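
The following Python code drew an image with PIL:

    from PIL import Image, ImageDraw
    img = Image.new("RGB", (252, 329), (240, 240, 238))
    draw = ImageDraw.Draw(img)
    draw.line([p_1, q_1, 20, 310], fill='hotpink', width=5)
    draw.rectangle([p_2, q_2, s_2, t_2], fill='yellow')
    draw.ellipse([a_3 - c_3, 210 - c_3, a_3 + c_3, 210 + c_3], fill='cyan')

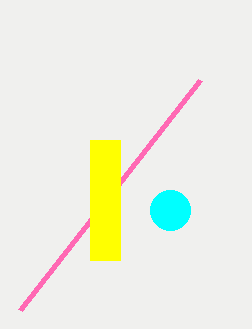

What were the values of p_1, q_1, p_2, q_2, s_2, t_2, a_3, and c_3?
p_1 = 200, q_1 = 80, p_2 = 90, q_2 = 140, s_2 = 120, t_2 = 260, a_3 = 170, c_3 = 20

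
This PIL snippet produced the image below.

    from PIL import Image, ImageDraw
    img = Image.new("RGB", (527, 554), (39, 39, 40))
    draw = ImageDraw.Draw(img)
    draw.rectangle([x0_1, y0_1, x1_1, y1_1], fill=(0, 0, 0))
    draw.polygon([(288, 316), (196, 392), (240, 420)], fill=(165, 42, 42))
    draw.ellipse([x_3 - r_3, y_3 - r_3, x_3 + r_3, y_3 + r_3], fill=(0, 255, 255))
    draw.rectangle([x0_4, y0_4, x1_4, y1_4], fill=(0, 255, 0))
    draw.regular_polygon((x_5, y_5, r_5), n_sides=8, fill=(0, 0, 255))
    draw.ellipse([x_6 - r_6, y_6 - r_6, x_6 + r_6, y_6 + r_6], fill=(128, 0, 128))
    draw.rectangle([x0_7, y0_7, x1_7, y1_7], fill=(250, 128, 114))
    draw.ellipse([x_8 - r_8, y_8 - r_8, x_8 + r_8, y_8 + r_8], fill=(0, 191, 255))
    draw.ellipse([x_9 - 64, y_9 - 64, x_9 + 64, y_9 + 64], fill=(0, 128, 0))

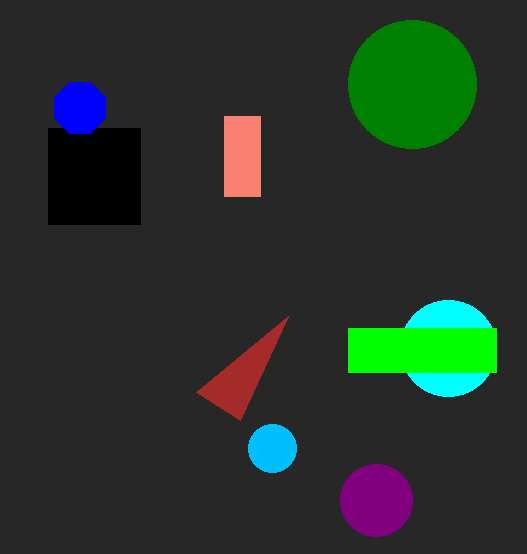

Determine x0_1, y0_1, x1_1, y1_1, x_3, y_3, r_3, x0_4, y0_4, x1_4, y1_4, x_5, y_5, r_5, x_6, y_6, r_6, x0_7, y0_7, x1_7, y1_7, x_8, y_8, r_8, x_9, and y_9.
x0_1 = 48, y0_1 = 128, x1_1 = 140, y1_1 = 224, x_3 = 448, y_3 = 348, r_3 = 48, x0_4 = 348, y0_4 = 328, x1_4 = 496, y1_4 = 372, x_5 = 80, y_5 = 108, r_5 = 28, x_6 = 376, y_6 = 500, r_6 = 36, x0_7 = 224, y0_7 = 116, x1_7 = 260, y1_7 = 196, x_8 = 272, y_8 = 448, r_8 = 24, x_9 = 412, y_9 = 84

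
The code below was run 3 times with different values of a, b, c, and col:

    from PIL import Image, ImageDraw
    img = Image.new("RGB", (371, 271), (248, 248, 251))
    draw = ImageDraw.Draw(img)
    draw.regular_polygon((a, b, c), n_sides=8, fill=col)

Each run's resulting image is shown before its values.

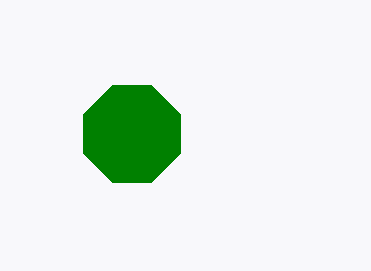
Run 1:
a = 132; b = 134; c = 52; col = 'green'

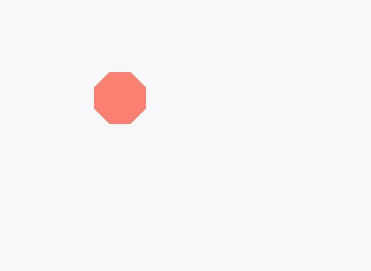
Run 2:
a = 120
b = 98
c = 28
col = 'salmon'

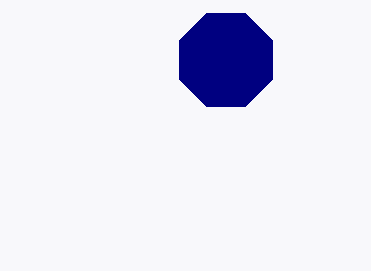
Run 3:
a = 226; b = 60; c = 50; col = 'navy'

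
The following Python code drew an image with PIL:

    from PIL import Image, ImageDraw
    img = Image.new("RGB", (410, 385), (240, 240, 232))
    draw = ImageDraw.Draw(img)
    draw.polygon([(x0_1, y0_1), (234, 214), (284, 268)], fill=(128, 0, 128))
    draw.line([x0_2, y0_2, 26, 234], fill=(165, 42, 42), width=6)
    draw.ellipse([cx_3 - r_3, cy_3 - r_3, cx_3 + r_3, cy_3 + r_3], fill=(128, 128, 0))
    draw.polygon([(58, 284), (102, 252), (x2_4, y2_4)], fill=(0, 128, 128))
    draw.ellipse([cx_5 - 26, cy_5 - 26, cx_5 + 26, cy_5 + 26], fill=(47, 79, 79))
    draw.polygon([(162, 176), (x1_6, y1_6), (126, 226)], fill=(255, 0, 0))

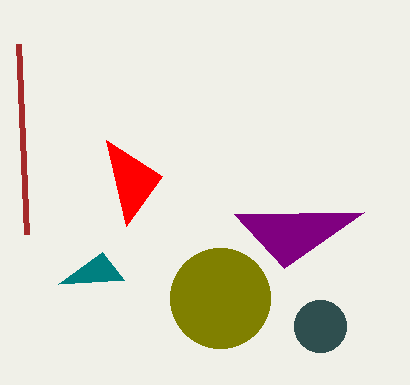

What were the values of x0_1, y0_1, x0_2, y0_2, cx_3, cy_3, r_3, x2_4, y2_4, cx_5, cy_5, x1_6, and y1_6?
x0_1 = 364
y0_1 = 212
x0_2 = 18
y0_2 = 44
cx_3 = 220
cy_3 = 298
r_3 = 50
x2_4 = 124
y2_4 = 280
cx_5 = 320
cy_5 = 326
x1_6 = 106
y1_6 = 140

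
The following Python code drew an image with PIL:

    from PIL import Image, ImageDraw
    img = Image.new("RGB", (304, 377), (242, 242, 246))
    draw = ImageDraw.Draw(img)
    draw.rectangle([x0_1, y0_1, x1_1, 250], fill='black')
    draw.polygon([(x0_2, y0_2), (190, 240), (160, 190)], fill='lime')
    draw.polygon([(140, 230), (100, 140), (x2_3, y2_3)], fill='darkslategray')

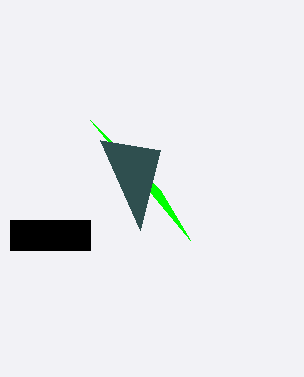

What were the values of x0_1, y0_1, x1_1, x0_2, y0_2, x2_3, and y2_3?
x0_1 = 10, y0_1 = 220, x1_1 = 90, x0_2 = 90, y0_2 = 120, x2_3 = 160, y2_3 = 150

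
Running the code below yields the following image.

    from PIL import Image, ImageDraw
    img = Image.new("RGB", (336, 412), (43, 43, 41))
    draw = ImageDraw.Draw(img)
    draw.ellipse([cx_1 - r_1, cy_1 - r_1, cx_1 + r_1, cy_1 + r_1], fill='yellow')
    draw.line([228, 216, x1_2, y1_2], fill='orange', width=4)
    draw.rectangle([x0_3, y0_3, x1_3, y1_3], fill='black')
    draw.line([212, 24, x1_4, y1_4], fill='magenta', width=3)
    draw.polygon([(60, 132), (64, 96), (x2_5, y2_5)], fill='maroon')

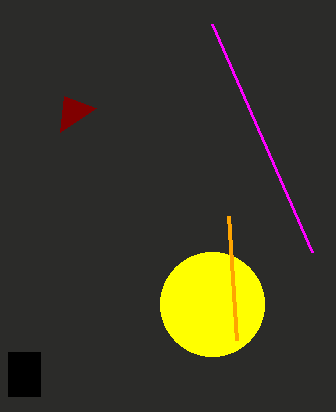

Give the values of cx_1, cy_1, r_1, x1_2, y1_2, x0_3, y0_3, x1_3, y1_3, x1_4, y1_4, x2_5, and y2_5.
cx_1 = 212, cy_1 = 304, r_1 = 52, x1_2 = 236, y1_2 = 340, x0_3 = 8, y0_3 = 352, x1_3 = 40, y1_3 = 396, x1_4 = 312, y1_4 = 252, x2_5 = 96, y2_5 = 108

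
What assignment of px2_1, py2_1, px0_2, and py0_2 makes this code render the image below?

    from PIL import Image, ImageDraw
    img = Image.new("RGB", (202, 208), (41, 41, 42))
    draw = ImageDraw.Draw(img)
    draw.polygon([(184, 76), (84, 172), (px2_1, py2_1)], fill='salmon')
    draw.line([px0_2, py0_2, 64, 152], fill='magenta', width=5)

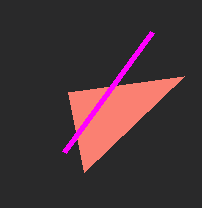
px2_1 = 68; py2_1 = 92; px0_2 = 152; py0_2 = 32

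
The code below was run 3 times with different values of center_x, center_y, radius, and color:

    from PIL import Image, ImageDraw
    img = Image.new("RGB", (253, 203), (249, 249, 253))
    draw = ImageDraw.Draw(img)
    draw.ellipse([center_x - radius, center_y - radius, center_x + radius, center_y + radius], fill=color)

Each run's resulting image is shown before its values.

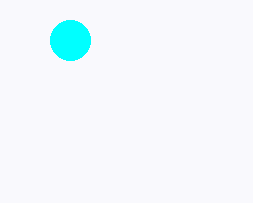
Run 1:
center_x = 70
center_y = 40
radius = 20
color = 'cyan'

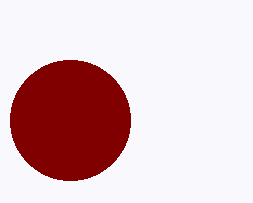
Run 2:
center_x = 70; center_y = 120; radius = 60; color = 'maroon'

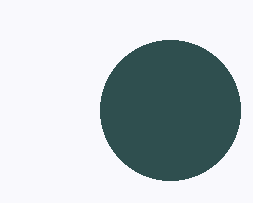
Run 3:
center_x = 170
center_y = 110
radius = 70
color = 'darkslategray'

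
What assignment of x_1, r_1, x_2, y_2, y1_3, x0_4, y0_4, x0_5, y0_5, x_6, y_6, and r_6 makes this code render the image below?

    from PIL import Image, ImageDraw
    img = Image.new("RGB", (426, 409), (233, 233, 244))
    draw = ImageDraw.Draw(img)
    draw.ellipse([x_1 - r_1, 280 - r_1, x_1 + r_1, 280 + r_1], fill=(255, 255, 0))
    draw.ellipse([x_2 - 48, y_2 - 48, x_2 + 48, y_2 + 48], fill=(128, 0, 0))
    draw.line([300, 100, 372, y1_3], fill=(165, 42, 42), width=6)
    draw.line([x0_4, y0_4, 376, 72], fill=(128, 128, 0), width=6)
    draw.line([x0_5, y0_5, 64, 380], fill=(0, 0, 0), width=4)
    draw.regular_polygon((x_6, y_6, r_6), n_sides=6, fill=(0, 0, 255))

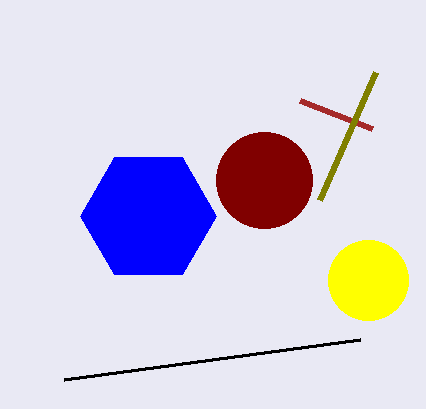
x_1 = 368; r_1 = 40; x_2 = 264; y_2 = 180; y1_3 = 128; x0_4 = 320; y0_4 = 200; x0_5 = 360; y0_5 = 340; x_6 = 148; y_6 = 216; r_6 = 68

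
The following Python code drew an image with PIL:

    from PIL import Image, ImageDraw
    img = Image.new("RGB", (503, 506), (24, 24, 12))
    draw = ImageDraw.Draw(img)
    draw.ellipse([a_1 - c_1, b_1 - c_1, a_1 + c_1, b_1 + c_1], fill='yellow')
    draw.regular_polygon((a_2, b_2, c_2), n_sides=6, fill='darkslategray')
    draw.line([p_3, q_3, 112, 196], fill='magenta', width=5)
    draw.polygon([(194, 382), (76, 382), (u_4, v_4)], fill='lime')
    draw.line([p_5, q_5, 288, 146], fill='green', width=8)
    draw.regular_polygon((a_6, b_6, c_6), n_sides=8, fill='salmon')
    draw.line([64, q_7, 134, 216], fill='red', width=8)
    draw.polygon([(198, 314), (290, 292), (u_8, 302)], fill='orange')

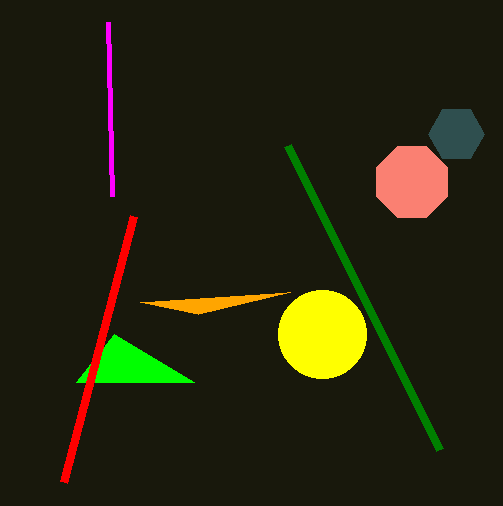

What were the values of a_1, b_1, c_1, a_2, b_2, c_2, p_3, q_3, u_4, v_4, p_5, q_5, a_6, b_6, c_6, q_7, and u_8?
a_1 = 322; b_1 = 334; c_1 = 44; a_2 = 456; b_2 = 134; c_2 = 28; p_3 = 108; q_3 = 22; u_4 = 114; v_4 = 334; p_5 = 440; q_5 = 450; a_6 = 412; b_6 = 182; c_6 = 38; q_7 = 482; u_8 = 140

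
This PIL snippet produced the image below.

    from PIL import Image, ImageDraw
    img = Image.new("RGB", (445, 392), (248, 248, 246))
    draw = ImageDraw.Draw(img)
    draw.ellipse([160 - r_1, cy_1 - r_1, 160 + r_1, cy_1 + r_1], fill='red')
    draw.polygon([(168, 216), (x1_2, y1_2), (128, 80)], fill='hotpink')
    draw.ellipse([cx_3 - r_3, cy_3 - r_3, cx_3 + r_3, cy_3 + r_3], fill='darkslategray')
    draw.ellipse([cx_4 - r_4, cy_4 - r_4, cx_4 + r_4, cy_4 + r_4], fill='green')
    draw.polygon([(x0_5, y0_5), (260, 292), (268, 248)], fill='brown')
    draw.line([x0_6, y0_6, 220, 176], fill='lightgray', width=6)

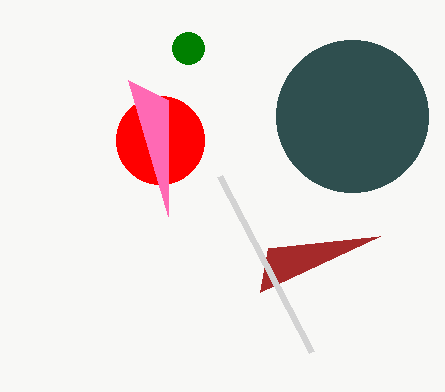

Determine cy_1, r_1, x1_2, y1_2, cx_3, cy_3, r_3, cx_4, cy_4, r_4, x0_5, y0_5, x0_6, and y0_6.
cy_1 = 140
r_1 = 44
x1_2 = 168
y1_2 = 100
cx_3 = 352
cy_3 = 116
r_3 = 76
cx_4 = 188
cy_4 = 48
r_4 = 16
x0_5 = 380
y0_5 = 236
x0_6 = 312
y0_6 = 352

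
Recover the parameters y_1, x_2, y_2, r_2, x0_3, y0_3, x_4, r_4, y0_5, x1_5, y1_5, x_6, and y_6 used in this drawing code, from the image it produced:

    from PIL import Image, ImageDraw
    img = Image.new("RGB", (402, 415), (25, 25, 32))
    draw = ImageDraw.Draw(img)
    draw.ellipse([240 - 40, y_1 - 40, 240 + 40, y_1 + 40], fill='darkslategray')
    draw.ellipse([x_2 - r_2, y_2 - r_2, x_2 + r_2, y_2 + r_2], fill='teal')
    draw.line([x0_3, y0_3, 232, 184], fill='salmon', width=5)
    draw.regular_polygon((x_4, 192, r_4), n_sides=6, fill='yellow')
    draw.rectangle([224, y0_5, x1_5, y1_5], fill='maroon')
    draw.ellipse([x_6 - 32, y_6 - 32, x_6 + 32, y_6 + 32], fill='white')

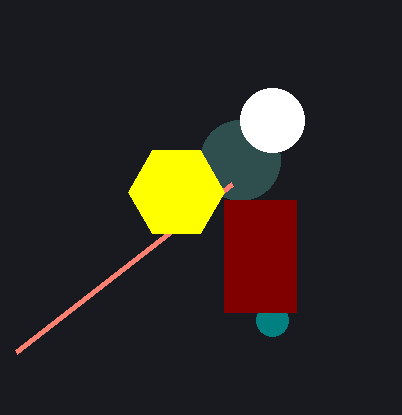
y_1 = 160, x_2 = 272, y_2 = 320, r_2 = 16, x0_3 = 16, y0_3 = 352, x_4 = 176, r_4 = 48, y0_5 = 200, x1_5 = 296, y1_5 = 312, x_6 = 272, y_6 = 120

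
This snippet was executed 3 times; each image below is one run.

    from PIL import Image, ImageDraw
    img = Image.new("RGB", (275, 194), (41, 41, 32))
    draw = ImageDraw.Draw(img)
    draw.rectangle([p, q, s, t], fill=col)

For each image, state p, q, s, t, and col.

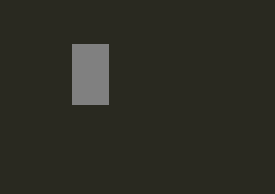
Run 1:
p = 72; q = 44; s = 108; t = 104; col = 'gray'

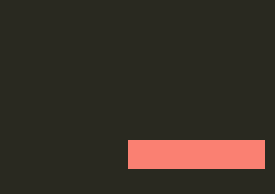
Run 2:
p = 128; q = 140; s = 264; t = 168; col = 'salmon'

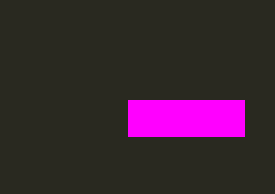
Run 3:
p = 128
q = 100
s = 244
t = 136
col = 'magenta'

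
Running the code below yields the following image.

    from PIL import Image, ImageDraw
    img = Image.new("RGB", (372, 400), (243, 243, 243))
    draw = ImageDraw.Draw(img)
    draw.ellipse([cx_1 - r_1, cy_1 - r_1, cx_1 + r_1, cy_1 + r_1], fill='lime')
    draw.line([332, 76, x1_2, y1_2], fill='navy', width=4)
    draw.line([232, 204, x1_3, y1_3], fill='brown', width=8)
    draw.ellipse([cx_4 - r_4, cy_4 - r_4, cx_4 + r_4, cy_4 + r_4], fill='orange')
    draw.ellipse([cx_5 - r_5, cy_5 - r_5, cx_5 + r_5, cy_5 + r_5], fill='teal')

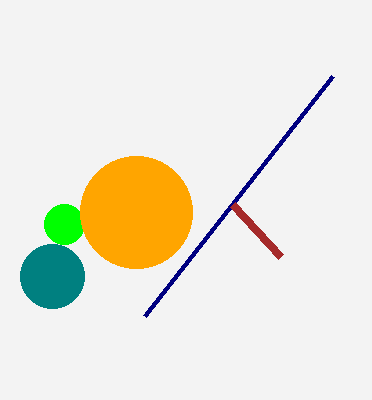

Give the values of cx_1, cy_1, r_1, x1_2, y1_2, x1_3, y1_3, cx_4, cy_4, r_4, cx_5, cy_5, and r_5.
cx_1 = 64; cy_1 = 224; r_1 = 20; x1_2 = 144; y1_2 = 316; x1_3 = 280; y1_3 = 256; cx_4 = 136; cy_4 = 212; r_4 = 56; cx_5 = 52; cy_5 = 276; r_5 = 32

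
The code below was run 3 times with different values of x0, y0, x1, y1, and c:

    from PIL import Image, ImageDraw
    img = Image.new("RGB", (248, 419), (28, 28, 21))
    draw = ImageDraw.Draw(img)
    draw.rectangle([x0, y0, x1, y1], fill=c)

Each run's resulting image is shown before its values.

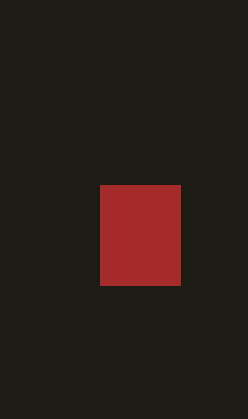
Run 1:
x0 = 100, y0 = 185, x1 = 180, y1 = 285, c = 'brown'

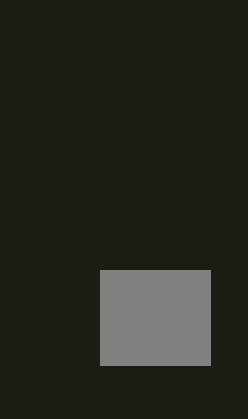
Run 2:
x0 = 100
y0 = 270
x1 = 210
y1 = 365
c = 'gray'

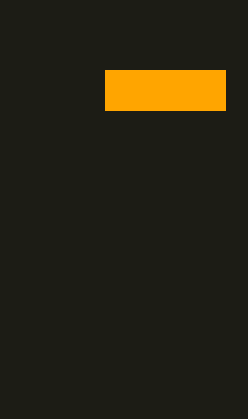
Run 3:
x0 = 105
y0 = 70
x1 = 225
y1 = 110
c = 'orange'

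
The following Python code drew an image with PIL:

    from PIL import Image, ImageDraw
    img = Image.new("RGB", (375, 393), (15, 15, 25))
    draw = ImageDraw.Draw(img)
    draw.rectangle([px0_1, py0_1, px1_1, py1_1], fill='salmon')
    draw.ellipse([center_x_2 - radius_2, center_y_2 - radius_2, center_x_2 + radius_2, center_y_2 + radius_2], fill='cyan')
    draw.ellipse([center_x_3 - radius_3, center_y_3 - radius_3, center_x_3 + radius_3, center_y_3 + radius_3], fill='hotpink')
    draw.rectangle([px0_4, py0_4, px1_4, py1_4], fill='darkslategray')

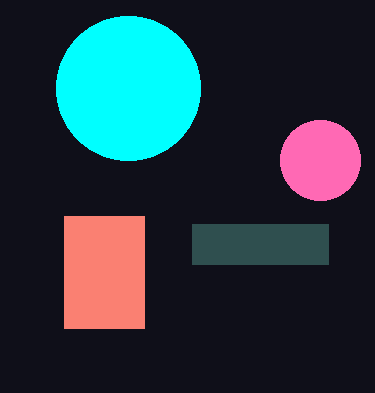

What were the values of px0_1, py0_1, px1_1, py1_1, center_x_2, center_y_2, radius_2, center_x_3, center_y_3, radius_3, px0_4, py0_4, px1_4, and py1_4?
px0_1 = 64
py0_1 = 216
px1_1 = 144
py1_1 = 328
center_x_2 = 128
center_y_2 = 88
radius_2 = 72
center_x_3 = 320
center_y_3 = 160
radius_3 = 40
px0_4 = 192
py0_4 = 224
px1_4 = 328
py1_4 = 264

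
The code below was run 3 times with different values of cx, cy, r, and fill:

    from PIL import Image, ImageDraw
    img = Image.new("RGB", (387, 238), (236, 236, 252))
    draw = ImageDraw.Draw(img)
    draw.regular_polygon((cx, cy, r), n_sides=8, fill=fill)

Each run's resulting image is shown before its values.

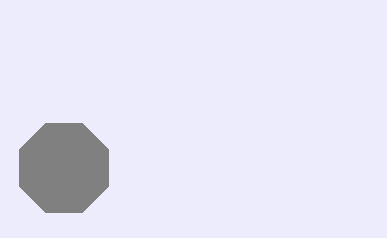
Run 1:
cx = 64, cy = 168, r = 48, fill = 'gray'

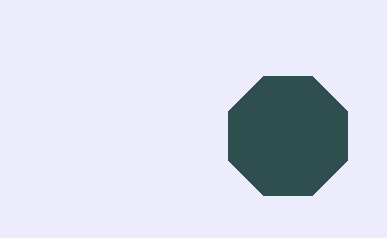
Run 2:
cx = 288, cy = 136, r = 64, fill = 'darkslategray'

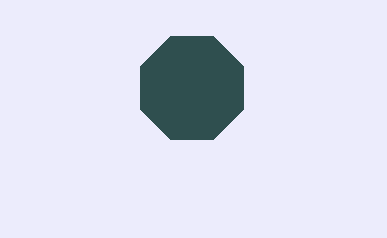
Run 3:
cx = 192, cy = 88, r = 56, fill = 'darkslategray'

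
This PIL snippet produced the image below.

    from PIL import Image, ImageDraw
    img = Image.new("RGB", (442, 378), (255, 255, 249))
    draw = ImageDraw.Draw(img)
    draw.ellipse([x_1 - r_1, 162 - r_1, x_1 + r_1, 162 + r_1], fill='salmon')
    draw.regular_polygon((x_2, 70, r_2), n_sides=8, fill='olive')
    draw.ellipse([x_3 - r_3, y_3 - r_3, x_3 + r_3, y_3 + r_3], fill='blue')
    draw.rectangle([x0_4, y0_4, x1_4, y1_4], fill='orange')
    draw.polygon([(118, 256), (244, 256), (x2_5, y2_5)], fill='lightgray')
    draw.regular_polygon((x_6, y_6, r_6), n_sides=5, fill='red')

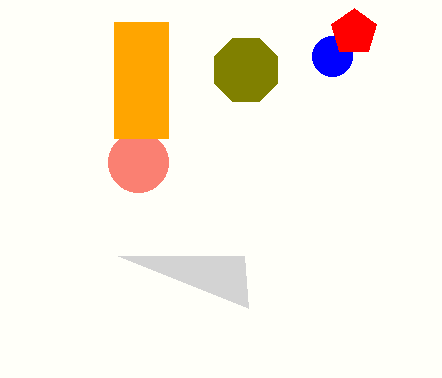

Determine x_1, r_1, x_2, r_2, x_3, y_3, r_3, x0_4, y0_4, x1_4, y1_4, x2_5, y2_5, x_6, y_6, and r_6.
x_1 = 138, r_1 = 30, x_2 = 246, r_2 = 34, x_3 = 332, y_3 = 56, r_3 = 20, x0_4 = 114, y0_4 = 22, x1_4 = 168, y1_4 = 138, x2_5 = 248, y2_5 = 308, x_6 = 354, y_6 = 32, r_6 = 24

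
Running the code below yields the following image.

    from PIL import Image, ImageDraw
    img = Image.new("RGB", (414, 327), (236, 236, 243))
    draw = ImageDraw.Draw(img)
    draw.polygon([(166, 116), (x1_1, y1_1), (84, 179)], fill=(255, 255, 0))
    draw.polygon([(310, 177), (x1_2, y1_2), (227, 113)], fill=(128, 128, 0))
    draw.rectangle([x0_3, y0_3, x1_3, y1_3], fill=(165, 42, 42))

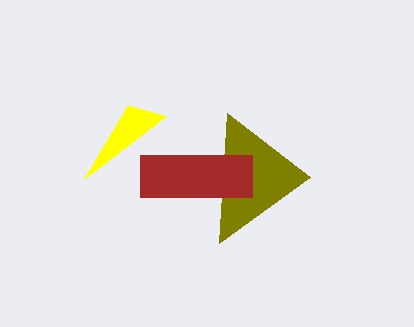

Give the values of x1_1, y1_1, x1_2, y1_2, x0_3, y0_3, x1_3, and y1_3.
x1_1 = 128; y1_1 = 105; x1_2 = 219; y1_2 = 243; x0_3 = 140; y0_3 = 155; x1_3 = 252; y1_3 = 197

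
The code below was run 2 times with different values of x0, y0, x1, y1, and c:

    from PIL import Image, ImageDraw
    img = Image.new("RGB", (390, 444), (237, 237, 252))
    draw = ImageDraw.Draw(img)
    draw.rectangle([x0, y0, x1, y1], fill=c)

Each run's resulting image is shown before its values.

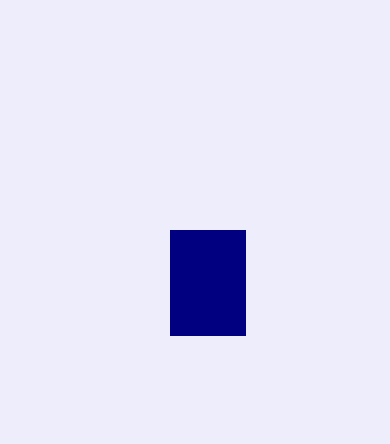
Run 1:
x0 = 170
y0 = 230
x1 = 245
y1 = 335
c = 'navy'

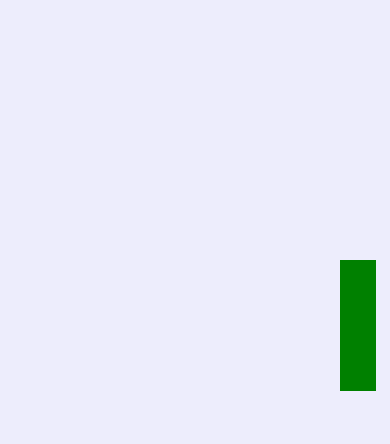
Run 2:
x0 = 340, y0 = 260, x1 = 375, y1 = 390, c = 'green'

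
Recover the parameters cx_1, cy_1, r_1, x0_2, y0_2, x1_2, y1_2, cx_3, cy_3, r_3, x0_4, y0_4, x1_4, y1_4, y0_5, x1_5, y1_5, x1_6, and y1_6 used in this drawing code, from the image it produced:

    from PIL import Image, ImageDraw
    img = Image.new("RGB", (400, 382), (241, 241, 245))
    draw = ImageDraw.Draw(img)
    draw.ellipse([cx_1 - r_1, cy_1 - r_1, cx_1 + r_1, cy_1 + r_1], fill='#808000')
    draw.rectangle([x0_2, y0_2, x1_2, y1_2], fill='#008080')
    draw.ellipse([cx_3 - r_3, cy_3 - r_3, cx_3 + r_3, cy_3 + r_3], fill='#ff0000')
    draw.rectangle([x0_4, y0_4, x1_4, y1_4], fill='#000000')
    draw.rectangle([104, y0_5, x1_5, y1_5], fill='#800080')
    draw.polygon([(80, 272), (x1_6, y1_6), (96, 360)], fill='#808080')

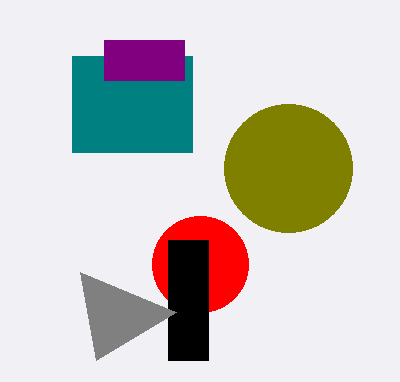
cx_1 = 288; cy_1 = 168; r_1 = 64; x0_2 = 72; y0_2 = 56; x1_2 = 192; y1_2 = 152; cx_3 = 200; cy_3 = 264; r_3 = 48; x0_4 = 168; y0_4 = 240; x1_4 = 208; y1_4 = 360; y0_5 = 40; x1_5 = 184; y1_5 = 80; x1_6 = 176; y1_6 = 312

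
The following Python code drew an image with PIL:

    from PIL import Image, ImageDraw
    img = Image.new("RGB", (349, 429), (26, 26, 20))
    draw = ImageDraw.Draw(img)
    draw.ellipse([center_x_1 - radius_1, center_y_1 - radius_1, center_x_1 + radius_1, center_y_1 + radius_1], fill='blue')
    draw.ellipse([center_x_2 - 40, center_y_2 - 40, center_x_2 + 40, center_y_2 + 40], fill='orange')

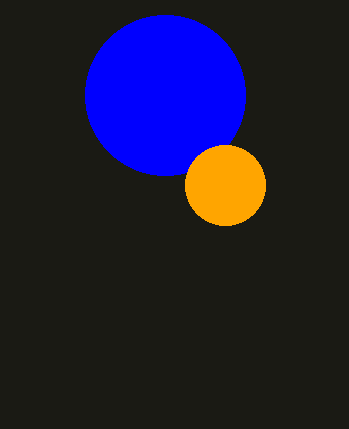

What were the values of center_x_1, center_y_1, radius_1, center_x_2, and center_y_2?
center_x_1 = 165; center_y_1 = 95; radius_1 = 80; center_x_2 = 225; center_y_2 = 185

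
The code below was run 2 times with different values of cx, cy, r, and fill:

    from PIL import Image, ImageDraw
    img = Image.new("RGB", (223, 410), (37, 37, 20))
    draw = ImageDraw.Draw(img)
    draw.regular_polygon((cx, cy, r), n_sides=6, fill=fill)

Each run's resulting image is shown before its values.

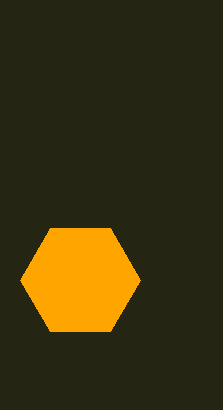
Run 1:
cx = 80
cy = 280
r = 60
fill = 'orange'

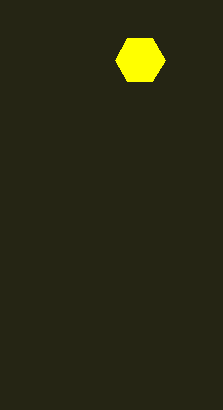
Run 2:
cx = 140
cy = 60
r = 25
fill = 'yellow'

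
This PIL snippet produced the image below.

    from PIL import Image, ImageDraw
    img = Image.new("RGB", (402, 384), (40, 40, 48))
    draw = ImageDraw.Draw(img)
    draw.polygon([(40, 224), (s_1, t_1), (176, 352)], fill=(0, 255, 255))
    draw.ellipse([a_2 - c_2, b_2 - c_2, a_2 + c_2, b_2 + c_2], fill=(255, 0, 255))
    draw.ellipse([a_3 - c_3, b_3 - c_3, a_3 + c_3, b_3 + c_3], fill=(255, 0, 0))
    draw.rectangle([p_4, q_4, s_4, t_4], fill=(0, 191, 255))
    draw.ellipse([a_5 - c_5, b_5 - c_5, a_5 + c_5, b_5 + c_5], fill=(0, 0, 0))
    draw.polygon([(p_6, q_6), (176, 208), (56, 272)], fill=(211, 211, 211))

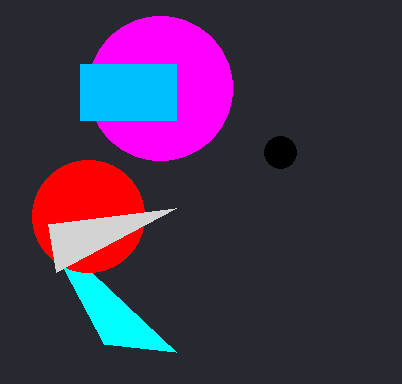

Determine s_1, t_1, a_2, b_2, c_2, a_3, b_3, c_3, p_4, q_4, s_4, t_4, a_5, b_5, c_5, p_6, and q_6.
s_1 = 104
t_1 = 344
a_2 = 160
b_2 = 88
c_2 = 72
a_3 = 88
b_3 = 216
c_3 = 56
p_4 = 80
q_4 = 64
s_4 = 176
t_4 = 120
a_5 = 280
b_5 = 152
c_5 = 16
p_6 = 48
q_6 = 224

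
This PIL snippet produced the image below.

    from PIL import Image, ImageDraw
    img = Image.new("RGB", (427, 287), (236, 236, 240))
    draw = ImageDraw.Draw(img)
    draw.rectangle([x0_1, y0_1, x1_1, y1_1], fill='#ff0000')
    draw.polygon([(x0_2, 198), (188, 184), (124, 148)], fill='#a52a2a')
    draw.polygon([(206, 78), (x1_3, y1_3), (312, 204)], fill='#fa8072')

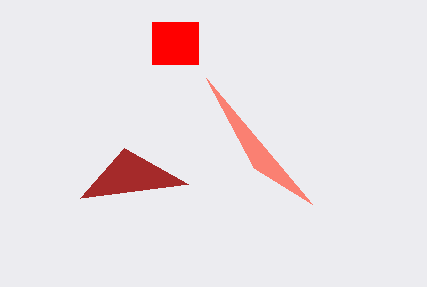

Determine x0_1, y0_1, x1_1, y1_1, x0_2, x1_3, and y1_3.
x0_1 = 152, y0_1 = 22, x1_1 = 198, y1_1 = 64, x0_2 = 80, x1_3 = 254, y1_3 = 168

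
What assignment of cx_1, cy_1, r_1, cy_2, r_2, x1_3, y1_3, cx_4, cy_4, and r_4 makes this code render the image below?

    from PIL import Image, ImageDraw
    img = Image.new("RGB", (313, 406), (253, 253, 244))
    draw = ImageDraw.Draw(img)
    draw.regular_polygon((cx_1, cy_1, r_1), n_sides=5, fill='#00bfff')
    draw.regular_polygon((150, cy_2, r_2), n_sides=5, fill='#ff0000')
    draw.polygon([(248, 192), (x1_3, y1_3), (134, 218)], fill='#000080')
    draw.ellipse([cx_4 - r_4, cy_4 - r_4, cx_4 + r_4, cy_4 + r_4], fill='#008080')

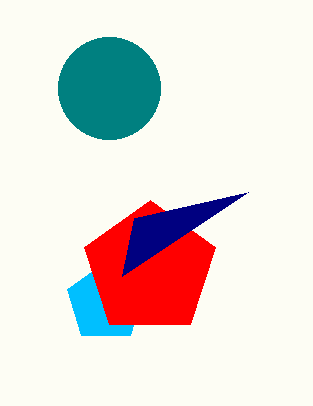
cx_1 = 106
cy_1 = 302
r_1 = 41
cy_2 = 269
r_2 = 69
x1_3 = 122
y1_3 = 276
cx_4 = 109
cy_4 = 88
r_4 = 51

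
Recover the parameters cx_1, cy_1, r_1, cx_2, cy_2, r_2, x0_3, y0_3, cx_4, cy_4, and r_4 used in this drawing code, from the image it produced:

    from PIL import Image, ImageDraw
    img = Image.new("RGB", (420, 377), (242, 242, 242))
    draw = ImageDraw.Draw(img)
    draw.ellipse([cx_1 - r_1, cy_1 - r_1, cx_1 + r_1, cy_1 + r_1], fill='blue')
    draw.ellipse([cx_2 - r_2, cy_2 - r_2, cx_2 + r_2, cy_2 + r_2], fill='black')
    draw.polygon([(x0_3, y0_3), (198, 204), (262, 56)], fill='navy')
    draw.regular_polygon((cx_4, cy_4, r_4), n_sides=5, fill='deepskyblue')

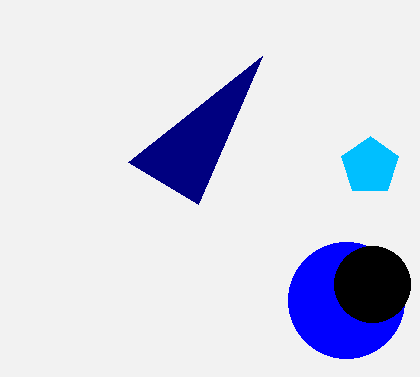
cx_1 = 346, cy_1 = 300, r_1 = 58, cx_2 = 372, cy_2 = 284, r_2 = 38, x0_3 = 128, y0_3 = 162, cx_4 = 370, cy_4 = 166, r_4 = 30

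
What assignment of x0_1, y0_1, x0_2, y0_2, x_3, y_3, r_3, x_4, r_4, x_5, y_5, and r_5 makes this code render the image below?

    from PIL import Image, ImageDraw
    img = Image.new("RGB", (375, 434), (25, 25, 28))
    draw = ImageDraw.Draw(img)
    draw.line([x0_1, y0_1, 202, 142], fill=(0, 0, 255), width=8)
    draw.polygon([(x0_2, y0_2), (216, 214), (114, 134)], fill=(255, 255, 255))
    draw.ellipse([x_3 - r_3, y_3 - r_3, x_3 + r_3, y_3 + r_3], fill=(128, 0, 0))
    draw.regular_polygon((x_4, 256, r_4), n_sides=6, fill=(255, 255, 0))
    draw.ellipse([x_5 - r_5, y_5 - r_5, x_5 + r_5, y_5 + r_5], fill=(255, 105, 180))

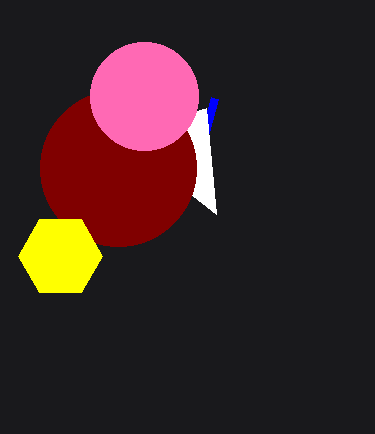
x0_1 = 214
y0_1 = 98
x0_2 = 206
y0_2 = 108
x_3 = 118
y_3 = 168
r_3 = 78
x_4 = 60
r_4 = 42
x_5 = 144
y_5 = 96
r_5 = 54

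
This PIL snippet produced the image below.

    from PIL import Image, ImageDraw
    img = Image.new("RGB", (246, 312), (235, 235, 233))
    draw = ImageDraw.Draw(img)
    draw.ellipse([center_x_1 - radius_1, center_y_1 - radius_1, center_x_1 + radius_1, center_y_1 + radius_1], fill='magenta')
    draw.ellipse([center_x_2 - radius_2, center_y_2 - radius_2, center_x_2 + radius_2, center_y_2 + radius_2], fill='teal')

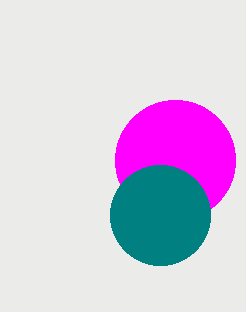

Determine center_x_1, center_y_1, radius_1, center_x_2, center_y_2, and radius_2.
center_x_1 = 175, center_y_1 = 160, radius_1 = 60, center_x_2 = 160, center_y_2 = 215, radius_2 = 50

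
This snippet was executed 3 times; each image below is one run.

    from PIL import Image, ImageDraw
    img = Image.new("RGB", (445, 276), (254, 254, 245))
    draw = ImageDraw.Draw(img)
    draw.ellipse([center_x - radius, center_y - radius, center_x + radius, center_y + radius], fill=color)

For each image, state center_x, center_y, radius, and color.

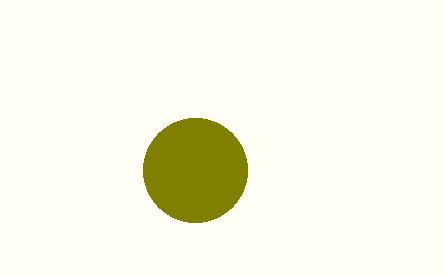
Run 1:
center_x = 195; center_y = 170; radius = 52; color = 'olive'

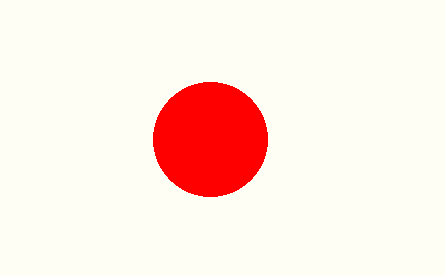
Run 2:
center_x = 210; center_y = 139; radius = 57; color = 'red'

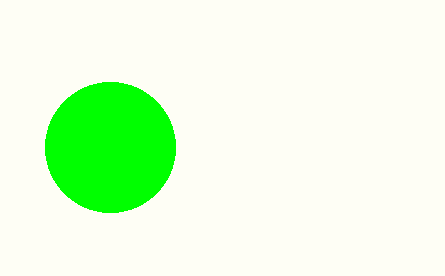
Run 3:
center_x = 110; center_y = 147; radius = 65; color = 'lime'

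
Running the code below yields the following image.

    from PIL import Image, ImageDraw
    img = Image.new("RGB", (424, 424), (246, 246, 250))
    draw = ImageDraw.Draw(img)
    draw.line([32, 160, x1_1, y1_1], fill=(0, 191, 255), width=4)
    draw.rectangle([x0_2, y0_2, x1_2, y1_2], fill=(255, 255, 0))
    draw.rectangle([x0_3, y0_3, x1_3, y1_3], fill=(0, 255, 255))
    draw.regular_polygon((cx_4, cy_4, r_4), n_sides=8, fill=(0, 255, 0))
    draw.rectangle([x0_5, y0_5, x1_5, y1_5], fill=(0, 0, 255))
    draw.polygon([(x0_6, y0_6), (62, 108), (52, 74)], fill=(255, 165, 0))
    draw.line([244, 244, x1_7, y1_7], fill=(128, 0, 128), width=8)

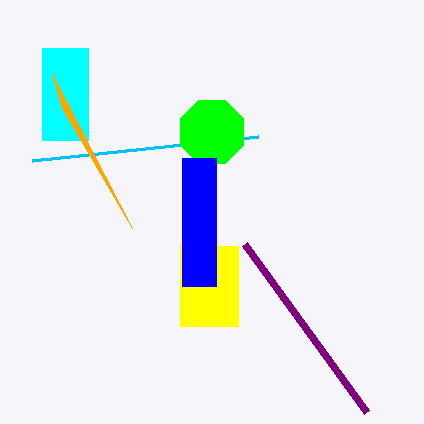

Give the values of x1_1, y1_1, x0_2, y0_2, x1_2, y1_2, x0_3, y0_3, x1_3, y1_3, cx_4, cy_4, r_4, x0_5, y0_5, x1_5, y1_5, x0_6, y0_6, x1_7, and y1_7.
x1_1 = 258; y1_1 = 136; x0_2 = 180; y0_2 = 246; x1_2 = 238; y1_2 = 326; x0_3 = 42; y0_3 = 48; x1_3 = 88; y1_3 = 140; cx_4 = 212; cy_4 = 132; r_4 = 34; x0_5 = 182; y0_5 = 158; x1_5 = 216; y1_5 = 286; x0_6 = 132; y0_6 = 228; x1_7 = 366; y1_7 = 412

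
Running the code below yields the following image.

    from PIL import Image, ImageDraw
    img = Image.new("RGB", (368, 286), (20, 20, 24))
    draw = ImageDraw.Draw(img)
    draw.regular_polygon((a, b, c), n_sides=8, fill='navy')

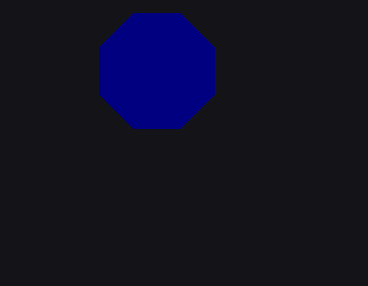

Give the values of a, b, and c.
a = 157, b = 71, c = 62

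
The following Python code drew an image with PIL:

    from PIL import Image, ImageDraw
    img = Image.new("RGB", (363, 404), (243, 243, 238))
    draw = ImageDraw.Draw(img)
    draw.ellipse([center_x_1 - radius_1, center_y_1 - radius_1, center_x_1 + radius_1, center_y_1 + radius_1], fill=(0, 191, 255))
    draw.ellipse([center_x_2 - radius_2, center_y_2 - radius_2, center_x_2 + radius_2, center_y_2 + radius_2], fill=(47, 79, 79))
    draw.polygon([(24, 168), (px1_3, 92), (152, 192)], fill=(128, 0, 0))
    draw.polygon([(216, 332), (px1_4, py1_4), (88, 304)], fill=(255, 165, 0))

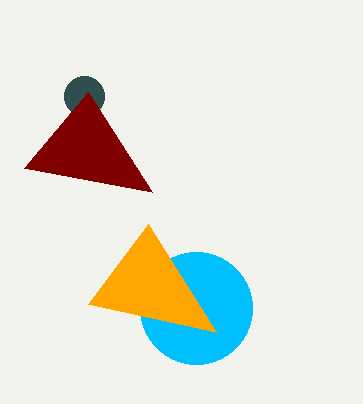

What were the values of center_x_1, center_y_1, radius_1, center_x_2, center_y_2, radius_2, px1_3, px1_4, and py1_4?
center_x_1 = 196; center_y_1 = 308; radius_1 = 56; center_x_2 = 84; center_y_2 = 96; radius_2 = 20; px1_3 = 88; px1_4 = 148; py1_4 = 224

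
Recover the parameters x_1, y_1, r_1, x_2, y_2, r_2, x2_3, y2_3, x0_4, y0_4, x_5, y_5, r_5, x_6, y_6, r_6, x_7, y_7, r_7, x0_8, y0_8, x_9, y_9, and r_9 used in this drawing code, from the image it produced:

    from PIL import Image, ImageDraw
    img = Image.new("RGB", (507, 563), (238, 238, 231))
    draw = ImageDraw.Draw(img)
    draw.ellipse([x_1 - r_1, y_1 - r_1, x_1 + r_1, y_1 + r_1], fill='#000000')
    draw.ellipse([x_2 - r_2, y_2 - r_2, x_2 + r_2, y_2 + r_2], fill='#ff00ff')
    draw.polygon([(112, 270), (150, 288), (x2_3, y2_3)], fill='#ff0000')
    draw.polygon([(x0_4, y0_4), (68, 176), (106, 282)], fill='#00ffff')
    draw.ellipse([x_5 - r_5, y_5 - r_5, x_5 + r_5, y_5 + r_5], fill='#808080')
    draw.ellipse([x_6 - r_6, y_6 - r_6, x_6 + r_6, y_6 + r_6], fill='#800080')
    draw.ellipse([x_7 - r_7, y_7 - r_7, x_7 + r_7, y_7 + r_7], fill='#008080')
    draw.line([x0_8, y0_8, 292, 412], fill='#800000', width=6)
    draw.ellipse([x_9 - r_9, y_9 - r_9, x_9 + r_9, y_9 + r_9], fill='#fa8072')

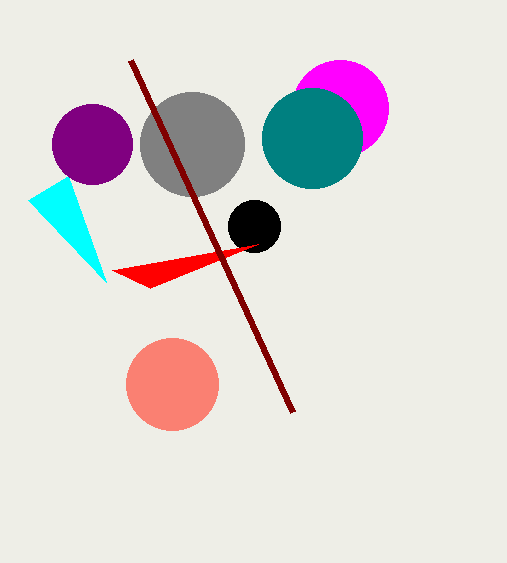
x_1 = 254; y_1 = 226; r_1 = 26; x_2 = 340; y_2 = 108; r_2 = 48; x2_3 = 258; y2_3 = 244; x0_4 = 28; y0_4 = 200; x_5 = 192; y_5 = 144; r_5 = 52; x_6 = 92; y_6 = 144; r_6 = 40; x_7 = 312; y_7 = 138; r_7 = 50; x0_8 = 130; y0_8 = 60; x_9 = 172; y_9 = 384; r_9 = 46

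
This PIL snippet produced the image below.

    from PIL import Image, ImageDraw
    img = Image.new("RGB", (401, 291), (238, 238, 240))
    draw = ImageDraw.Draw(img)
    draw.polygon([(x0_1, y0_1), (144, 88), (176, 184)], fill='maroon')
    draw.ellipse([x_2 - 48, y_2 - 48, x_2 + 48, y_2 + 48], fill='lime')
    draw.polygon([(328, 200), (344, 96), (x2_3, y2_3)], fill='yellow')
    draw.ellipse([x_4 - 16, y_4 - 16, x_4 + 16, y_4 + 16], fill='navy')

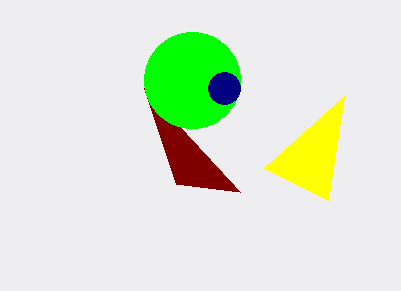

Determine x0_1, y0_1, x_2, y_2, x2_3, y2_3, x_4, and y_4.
x0_1 = 240
y0_1 = 192
x_2 = 192
y_2 = 80
x2_3 = 264
y2_3 = 168
x_4 = 224
y_4 = 88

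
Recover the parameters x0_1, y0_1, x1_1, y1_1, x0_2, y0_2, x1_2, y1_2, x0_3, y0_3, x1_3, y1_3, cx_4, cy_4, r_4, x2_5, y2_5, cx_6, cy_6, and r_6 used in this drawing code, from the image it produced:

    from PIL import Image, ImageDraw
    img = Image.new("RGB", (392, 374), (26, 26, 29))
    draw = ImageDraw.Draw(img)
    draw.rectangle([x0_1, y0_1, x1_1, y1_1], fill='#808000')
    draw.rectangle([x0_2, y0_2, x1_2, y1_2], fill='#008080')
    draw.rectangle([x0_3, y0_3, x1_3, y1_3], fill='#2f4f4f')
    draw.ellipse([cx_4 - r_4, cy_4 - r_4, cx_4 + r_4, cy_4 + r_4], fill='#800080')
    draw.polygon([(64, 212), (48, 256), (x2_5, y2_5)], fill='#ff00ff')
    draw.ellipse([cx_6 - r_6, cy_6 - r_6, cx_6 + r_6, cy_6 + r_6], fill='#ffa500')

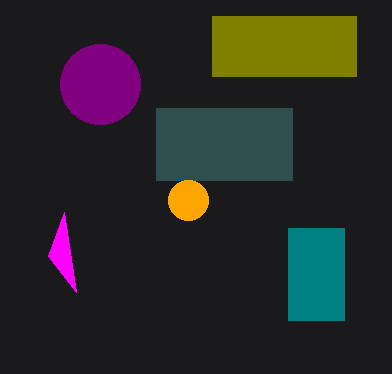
x0_1 = 212
y0_1 = 16
x1_1 = 356
y1_1 = 76
x0_2 = 288
y0_2 = 228
x1_2 = 344
y1_2 = 320
x0_3 = 156
y0_3 = 108
x1_3 = 292
y1_3 = 180
cx_4 = 100
cy_4 = 84
r_4 = 40
x2_5 = 76
y2_5 = 292
cx_6 = 188
cy_6 = 200
r_6 = 20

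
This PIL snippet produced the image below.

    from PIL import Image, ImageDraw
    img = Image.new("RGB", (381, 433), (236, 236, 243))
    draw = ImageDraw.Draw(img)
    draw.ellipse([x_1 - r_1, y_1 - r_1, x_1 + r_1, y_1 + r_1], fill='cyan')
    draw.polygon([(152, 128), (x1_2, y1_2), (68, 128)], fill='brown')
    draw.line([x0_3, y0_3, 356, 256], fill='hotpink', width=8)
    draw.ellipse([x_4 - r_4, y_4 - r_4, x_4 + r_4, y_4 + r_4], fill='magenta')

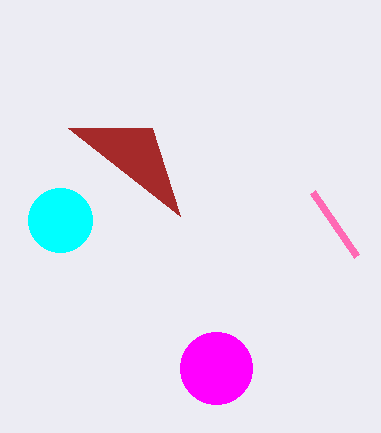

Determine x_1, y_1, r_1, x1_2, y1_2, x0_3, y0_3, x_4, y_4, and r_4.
x_1 = 60; y_1 = 220; r_1 = 32; x1_2 = 180; y1_2 = 216; x0_3 = 312; y0_3 = 192; x_4 = 216; y_4 = 368; r_4 = 36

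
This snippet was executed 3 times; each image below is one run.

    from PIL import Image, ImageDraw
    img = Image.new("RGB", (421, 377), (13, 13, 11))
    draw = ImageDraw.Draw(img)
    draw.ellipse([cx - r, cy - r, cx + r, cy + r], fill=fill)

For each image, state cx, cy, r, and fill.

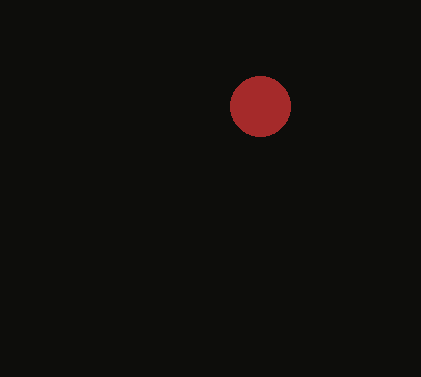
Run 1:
cx = 260; cy = 106; r = 30; fill = 'brown'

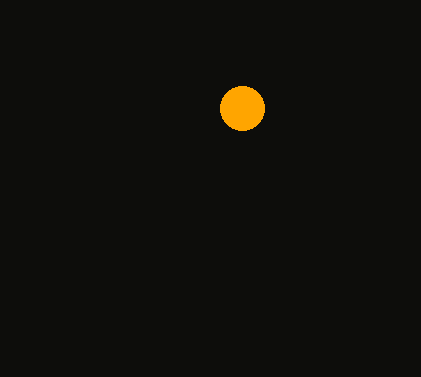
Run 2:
cx = 242
cy = 108
r = 22
fill = 'orange'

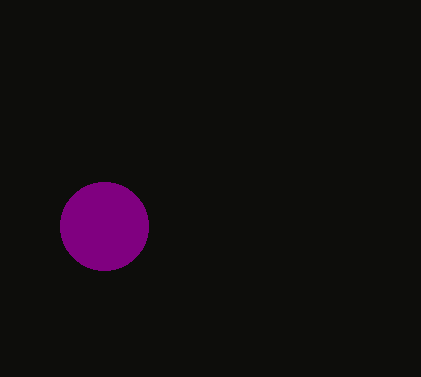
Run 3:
cx = 104; cy = 226; r = 44; fill = 'purple'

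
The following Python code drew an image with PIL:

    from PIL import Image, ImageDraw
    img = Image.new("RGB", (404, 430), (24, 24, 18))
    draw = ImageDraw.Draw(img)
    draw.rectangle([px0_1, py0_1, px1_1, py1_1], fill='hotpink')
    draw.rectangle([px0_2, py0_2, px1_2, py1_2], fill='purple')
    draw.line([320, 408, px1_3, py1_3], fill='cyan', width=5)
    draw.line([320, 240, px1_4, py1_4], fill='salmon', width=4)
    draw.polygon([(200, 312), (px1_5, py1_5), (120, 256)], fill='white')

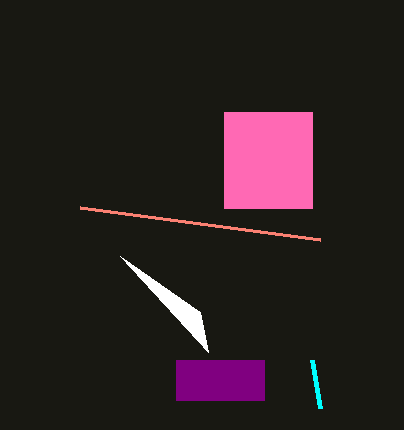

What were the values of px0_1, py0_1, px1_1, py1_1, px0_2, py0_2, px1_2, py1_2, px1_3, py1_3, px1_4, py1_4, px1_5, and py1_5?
px0_1 = 224
py0_1 = 112
px1_1 = 312
py1_1 = 208
px0_2 = 176
py0_2 = 360
px1_2 = 264
py1_2 = 400
px1_3 = 312
py1_3 = 360
px1_4 = 80
py1_4 = 208
px1_5 = 208
py1_5 = 352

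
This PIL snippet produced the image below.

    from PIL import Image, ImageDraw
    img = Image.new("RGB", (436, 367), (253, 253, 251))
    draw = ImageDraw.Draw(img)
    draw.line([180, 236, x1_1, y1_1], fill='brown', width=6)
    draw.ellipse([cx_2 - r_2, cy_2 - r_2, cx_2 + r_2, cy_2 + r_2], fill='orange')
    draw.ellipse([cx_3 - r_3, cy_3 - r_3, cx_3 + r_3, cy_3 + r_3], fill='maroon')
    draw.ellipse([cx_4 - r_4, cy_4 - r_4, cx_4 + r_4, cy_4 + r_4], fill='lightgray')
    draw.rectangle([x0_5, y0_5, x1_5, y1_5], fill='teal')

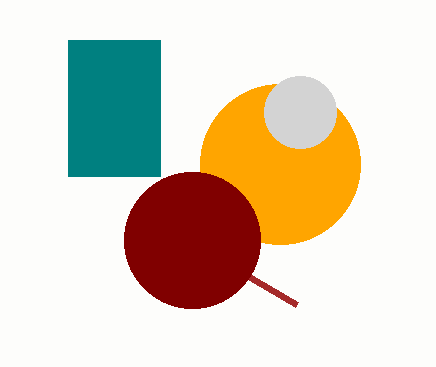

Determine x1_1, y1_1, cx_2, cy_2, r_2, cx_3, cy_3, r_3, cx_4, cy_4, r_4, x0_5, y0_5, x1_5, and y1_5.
x1_1 = 296; y1_1 = 304; cx_2 = 280; cy_2 = 164; r_2 = 80; cx_3 = 192; cy_3 = 240; r_3 = 68; cx_4 = 300; cy_4 = 112; r_4 = 36; x0_5 = 68; y0_5 = 40; x1_5 = 160; y1_5 = 176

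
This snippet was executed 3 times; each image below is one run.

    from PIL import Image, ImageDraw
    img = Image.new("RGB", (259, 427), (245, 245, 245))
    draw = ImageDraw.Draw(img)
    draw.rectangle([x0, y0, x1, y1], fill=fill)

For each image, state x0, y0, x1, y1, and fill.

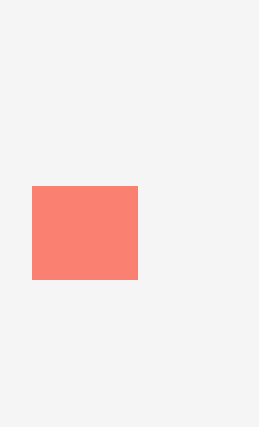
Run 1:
x0 = 32
y0 = 186
x1 = 137
y1 = 279
fill = 'salmon'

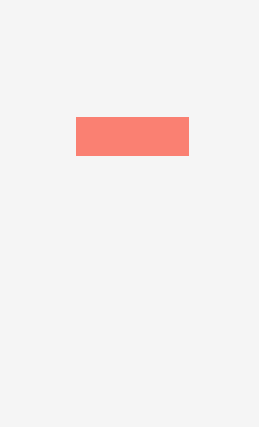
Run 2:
x0 = 76, y0 = 117, x1 = 188, y1 = 155, fill = 'salmon'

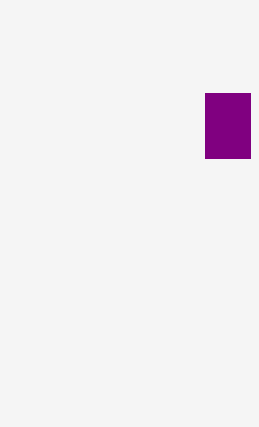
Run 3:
x0 = 205; y0 = 93; x1 = 250; y1 = 158; fill = 'purple'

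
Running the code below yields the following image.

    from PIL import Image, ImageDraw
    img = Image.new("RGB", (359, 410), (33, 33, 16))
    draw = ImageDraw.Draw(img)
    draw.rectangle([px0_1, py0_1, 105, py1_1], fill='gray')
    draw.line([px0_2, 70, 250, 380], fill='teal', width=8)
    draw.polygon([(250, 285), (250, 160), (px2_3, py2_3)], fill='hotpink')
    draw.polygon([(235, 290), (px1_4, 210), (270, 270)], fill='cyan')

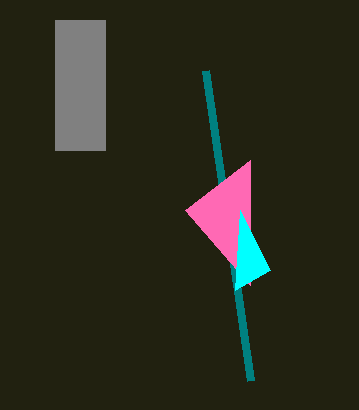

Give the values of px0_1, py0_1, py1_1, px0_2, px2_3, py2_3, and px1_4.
px0_1 = 55, py0_1 = 20, py1_1 = 150, px0_2 = 205, px2_3 = 185, py2_3 = 210, px1_4 = 240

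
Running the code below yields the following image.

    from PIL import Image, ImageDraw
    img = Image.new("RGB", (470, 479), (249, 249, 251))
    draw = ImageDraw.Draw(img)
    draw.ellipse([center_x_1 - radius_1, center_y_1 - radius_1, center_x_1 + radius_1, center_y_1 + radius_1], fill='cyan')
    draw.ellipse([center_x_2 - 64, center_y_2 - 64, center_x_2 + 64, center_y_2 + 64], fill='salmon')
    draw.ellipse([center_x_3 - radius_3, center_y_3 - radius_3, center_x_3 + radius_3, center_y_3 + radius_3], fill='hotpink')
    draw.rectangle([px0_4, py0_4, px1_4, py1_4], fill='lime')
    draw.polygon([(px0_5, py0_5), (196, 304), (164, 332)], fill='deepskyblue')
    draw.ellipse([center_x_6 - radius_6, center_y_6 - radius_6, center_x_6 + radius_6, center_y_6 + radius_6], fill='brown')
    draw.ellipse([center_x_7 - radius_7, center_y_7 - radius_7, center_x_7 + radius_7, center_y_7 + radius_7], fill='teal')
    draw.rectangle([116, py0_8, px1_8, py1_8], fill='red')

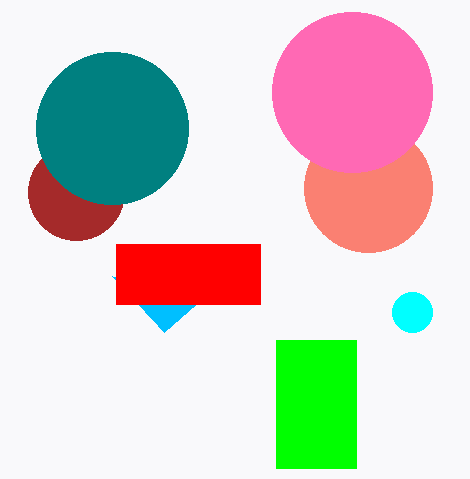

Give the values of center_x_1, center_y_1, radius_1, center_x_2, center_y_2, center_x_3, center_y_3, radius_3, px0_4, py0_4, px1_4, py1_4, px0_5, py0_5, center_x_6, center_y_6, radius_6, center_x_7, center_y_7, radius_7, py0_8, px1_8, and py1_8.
center_x_1 = 412; center_y_1 = 312; radius_1 = 20; center_x_2 = 368; center_y_2 = 188; center_x_3 = 352; center_y_3 = 92; radius_3 = 80; px0_4 = 276; py0_4 = 340; px1_4 = 356; py1_4 = 468; px0_5 = 112; py0_5 = 276; center_x_6 = 76; center_y_6 = 192; radius_6 = 48; center_x_7 = 112; center_y_7 = 128; radius_7 = 76; py0_8 = 244; px1_8 = 260; py1_8 = 304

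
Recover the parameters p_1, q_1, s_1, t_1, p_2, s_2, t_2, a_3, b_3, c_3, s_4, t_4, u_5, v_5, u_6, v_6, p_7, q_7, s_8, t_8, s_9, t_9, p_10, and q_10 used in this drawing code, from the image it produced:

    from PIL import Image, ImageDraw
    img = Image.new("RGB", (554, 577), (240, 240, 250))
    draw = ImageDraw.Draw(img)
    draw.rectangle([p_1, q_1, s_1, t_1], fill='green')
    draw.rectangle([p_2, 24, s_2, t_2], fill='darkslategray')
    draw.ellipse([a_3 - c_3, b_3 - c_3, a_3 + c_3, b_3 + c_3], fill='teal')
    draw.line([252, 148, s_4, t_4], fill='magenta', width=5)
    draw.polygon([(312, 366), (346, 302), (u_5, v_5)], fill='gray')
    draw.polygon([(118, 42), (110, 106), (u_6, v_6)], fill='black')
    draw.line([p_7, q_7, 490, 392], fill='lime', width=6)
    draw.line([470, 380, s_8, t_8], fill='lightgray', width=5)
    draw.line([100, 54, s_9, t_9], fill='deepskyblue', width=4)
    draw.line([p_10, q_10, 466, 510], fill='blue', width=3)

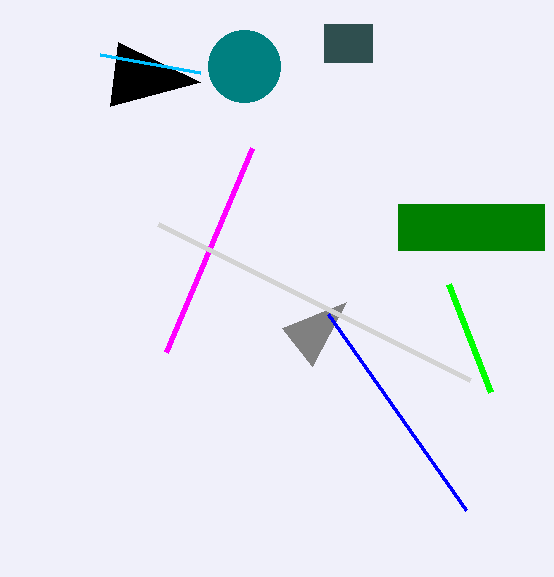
p_1 = 398
q_1 = 204
s_1 = 544
t_1 = 250
p_2 = 324
s_2 = 372
t_2 = 62
a_3 = 244
b_3 = 66
c_3 = 36
s_4 = 166
t_4 = 352
u_5 = 282
v_5 = 328
u_6 = 200
v_6 = 82
p_7 = 448
q_7 = 284
s_8 = 158
t_8 = 224
s_9 = 200
t_9 = 72
p_10 = 328
q_10 = 314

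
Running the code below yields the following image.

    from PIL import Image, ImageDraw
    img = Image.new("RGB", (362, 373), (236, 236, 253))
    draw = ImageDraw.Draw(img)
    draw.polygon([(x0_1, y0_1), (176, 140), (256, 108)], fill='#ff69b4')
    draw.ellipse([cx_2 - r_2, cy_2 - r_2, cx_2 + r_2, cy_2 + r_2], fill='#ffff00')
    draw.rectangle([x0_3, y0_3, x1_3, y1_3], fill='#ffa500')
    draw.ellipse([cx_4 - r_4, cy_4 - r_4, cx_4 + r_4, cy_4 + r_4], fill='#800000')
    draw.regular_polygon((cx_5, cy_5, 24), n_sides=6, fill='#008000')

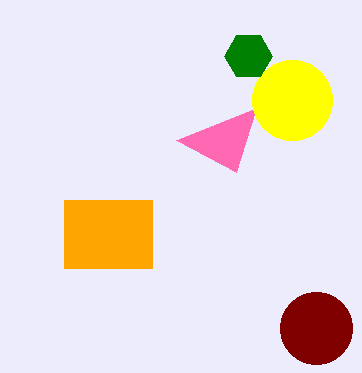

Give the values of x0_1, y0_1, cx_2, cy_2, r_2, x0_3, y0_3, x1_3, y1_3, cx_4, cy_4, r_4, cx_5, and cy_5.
x0_1 = 236
y0_1 = 172
cx_2 = 292
cy_2 = 100
r_2 = 40
x0_3 = 64
y0_3 = 200
x1_3 = 152
y1_3 = 268
cx_4 = 316
cy_4 = 328
r_4 = 36
cx_5 = 248
cy_5 = 56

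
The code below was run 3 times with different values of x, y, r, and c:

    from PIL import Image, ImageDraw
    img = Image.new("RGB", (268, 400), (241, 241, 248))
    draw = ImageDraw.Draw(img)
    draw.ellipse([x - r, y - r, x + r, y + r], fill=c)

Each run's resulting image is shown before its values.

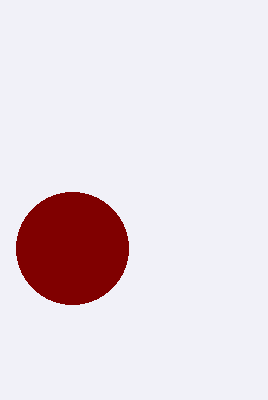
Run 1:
x = 72, y = 248, r = 56, c = 'maroon'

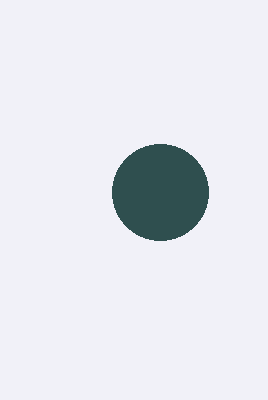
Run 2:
x = 160, y = 192, r = 48, c = 'darkslategray'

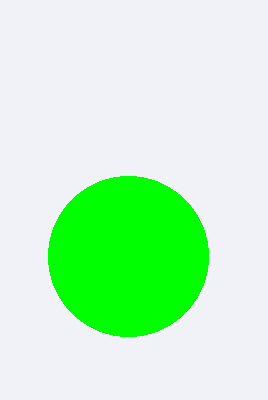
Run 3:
x = 128
y = 256
r = 80
c = 'lime'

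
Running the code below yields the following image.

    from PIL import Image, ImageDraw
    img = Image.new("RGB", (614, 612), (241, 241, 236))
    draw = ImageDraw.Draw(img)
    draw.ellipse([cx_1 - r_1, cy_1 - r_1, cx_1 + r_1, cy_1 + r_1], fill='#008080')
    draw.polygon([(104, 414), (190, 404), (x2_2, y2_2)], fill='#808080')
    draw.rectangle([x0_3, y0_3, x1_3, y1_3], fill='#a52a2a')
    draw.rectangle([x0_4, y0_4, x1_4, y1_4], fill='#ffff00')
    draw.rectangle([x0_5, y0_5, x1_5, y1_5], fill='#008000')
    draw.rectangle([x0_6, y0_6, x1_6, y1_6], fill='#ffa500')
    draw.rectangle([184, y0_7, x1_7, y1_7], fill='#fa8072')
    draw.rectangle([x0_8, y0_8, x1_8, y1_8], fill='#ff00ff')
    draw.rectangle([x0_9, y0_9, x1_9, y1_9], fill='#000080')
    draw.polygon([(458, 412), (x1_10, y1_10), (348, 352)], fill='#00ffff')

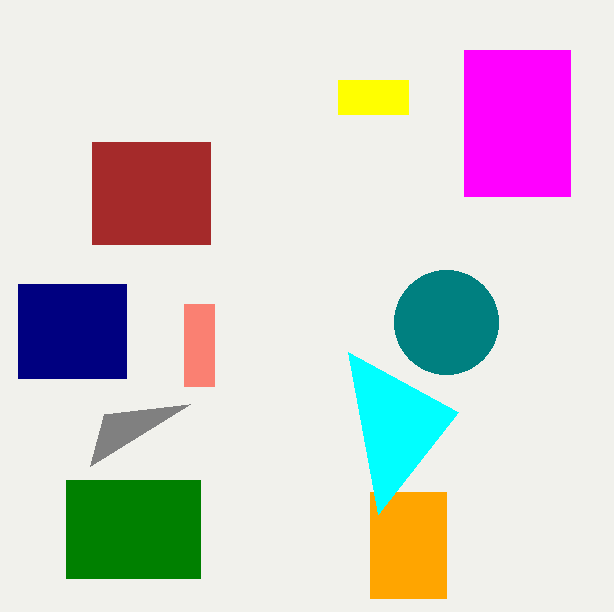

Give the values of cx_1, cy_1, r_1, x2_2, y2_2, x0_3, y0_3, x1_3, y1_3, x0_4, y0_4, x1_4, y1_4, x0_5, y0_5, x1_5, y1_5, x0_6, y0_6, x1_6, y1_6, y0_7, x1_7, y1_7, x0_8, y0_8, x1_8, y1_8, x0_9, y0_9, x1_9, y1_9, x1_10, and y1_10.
cx_1 = 446, cy_1 = 322, r_1 = 52, x2_2 = 90, y2_2 = 466, x0_3 = 92, y0_3 = 142, x1_3 = 210, y1_3 = 244, x0_4 = 338, y0_4 = 80, x1_4 = 408, y1_4 = 114, x0_5 = 66, y0_5 = 480, x1_5 = 200, y1_5 = 578, x0_6 = 370, y0_6 = 492, x1_6 = 446, y1_6 = 598, y0_7 = 304, x1_7 = 214, y1_7 = 386, x0_8 = 464, y0_8 = 50, x1_8 = 570, y1_8 = 196, x0_9 = 18, y0_9 = 284, x1_9 = 126, y1_9 = 378, x1_10 = 378, y1_10 = 514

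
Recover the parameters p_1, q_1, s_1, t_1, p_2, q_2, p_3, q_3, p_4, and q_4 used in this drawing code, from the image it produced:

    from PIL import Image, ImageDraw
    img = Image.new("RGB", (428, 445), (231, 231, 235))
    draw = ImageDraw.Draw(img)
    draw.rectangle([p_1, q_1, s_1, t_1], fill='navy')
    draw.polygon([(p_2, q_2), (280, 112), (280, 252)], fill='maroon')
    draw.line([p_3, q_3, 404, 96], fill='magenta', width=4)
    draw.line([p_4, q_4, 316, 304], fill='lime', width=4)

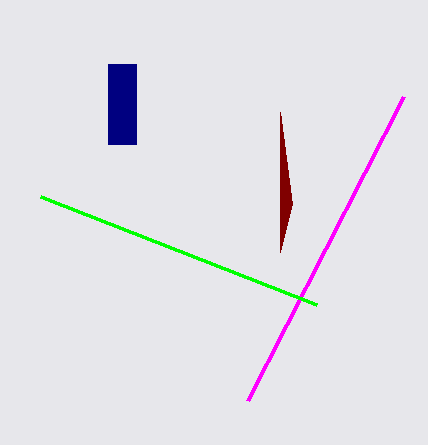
p_1 = 108; q_1 = 64; s_1 = 136; t_1 = 144; p_2 = 292; q_2 = 204; p_3 = 248; q_3 = 400; p_4 = 40; q_4 = 196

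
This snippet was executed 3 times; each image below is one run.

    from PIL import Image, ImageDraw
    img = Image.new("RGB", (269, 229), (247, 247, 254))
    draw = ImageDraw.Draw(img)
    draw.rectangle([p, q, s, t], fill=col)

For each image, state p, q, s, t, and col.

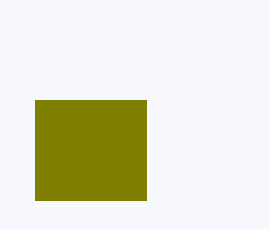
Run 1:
p = 35, q = 100, s = 146, t = 200, col = 'olive'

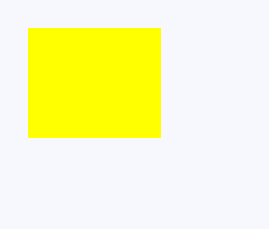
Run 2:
p = 28
q = 28
s = 160
t = 137
col = 'yellow'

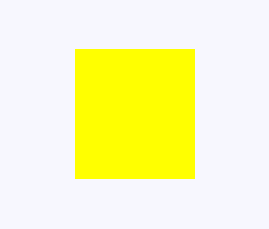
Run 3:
p = 75
q = 49
s = 194
t = 178
col = 'yellow'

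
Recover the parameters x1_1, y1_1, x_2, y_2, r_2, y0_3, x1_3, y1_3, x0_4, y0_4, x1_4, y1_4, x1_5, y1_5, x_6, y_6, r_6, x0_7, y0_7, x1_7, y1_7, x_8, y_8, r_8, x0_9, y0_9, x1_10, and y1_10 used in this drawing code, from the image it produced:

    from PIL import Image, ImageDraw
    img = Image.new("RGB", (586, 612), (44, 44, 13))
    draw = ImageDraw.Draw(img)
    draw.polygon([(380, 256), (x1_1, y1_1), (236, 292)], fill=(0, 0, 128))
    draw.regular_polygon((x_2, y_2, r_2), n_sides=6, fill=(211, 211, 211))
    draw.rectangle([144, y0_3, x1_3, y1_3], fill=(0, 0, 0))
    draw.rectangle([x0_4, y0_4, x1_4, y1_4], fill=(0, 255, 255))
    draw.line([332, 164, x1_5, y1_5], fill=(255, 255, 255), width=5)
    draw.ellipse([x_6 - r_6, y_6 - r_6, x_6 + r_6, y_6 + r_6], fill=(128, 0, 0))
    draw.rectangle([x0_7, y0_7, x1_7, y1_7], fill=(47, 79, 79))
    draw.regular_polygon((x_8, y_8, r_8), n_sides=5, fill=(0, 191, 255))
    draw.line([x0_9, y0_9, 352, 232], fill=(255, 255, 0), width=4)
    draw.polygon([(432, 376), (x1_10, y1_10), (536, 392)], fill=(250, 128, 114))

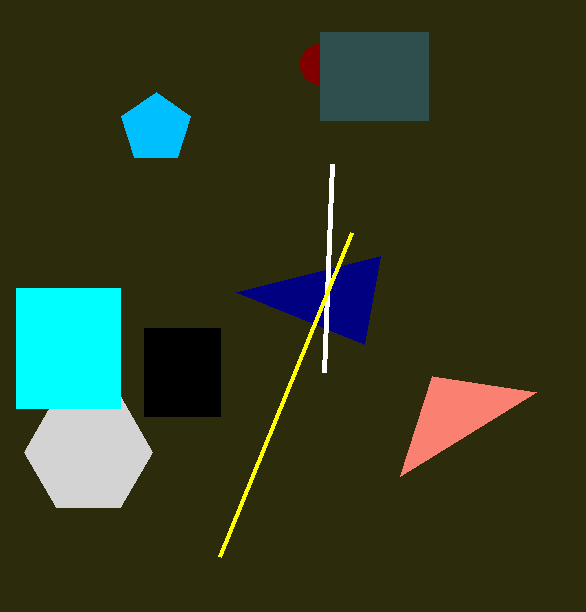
x1_1 = 364; y1_1 = 344; x_2 = 88; y_2 = 452; r_2 = 64; y0_3 = 328; x1_3 = 220; y1_3 = 416; x0_4 = 16; y0_4 = 288; x1_4 = 120; y1_4 = 408; x1_5 = 324; y1_5 = 372; x_6 = 320; y_6 = 64; r_6 = 20; x0_7 = 320; y0_7 = 32; x1_7 = 428; y1_7 = 120; x_8 = 156; y_8 = 128; r_8 = 36; x0_9 = 220; y0_9 = 556; x1_10 = 400; y1_10 = 476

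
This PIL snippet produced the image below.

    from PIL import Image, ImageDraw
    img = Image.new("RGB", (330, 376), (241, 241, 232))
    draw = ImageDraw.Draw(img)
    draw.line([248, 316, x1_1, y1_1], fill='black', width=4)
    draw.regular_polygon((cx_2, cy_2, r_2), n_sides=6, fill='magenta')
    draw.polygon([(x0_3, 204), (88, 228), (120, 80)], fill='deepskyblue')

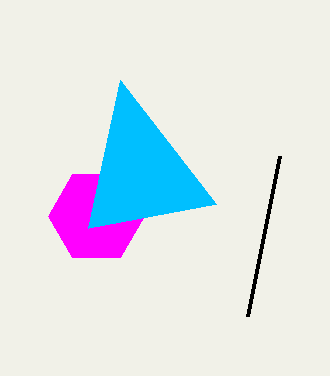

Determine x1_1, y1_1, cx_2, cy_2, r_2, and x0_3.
x1_1 = 280
y1_1 = 156
cx_2 = 96
cy_2 = 216
r_2 = 48
x0_3 = 216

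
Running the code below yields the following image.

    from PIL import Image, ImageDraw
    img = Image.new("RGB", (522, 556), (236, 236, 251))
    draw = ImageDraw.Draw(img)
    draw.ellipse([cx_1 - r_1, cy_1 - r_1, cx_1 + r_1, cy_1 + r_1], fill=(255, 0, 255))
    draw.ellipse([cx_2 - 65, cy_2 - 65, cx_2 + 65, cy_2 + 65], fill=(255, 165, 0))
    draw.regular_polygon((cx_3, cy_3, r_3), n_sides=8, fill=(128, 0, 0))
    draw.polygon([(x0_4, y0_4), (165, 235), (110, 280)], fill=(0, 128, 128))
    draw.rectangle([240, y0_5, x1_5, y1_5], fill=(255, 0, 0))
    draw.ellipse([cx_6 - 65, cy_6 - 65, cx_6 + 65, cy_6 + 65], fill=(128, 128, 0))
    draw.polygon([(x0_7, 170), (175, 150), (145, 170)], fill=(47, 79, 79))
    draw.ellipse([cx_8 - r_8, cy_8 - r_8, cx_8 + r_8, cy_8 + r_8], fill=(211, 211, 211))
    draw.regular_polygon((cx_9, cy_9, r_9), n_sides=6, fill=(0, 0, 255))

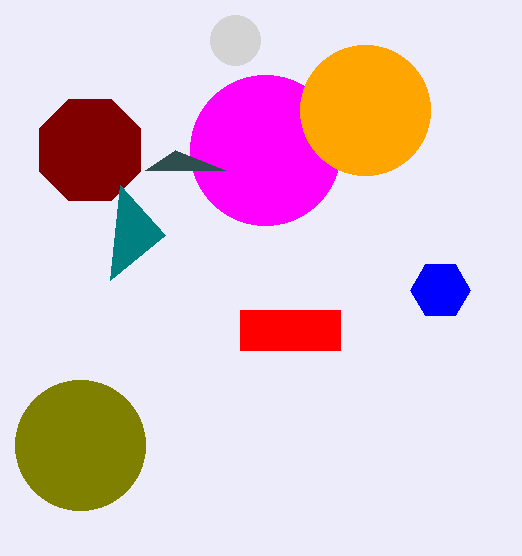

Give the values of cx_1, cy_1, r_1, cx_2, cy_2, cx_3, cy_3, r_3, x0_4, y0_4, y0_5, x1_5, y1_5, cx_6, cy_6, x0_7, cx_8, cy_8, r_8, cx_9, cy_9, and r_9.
cx_1 = 265, cy_1 = 150, r_1 = 75, cx_2 = 365, cy_2 = 110, cx_3 = 90, cy_3 = 150, r_3 = 55, x0_4 = 120, y0_4 = 185, y0_5 = 310, x1_5 = 340, y1_5 = 350, cx_6 = 80, cy_6 = 445, x0_7 = 225, cx_8 = 235, cy_8 = 40, r_8 = 25, cx_9 = 440, cy_9 = 290, r_9 = 30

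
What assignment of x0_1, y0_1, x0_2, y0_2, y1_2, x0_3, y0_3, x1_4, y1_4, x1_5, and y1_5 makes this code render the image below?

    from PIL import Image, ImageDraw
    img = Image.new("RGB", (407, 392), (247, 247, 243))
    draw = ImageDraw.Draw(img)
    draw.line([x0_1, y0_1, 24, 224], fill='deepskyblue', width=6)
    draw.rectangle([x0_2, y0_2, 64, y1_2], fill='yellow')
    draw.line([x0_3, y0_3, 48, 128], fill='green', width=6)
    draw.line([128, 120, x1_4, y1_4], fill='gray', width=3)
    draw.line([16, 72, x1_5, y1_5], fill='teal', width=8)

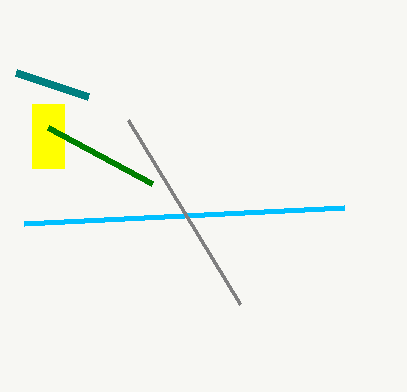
x0_1 = 344
y0_1 = 208
x0_2 = 32
y0_2 = 104
y1_2 = 168
x0_3 = 152
y0_3 = 184
x1_4 = 240
y1_4 = 304
x1_5 = 88
y1_5 = 96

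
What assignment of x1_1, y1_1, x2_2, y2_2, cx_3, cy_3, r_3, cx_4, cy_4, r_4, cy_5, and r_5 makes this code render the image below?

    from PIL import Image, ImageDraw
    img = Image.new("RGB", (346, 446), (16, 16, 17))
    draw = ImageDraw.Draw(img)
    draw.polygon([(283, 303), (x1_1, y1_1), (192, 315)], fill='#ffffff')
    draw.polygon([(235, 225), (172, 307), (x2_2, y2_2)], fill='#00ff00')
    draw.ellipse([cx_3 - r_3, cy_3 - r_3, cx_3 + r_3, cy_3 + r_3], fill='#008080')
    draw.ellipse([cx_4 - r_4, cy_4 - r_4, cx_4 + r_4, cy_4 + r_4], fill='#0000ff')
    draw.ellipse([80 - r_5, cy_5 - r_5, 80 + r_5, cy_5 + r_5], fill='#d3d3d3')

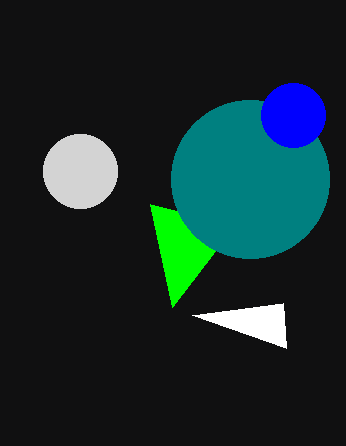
x1_1 = 286
y1_1 = 348
x2_2 = 150
y2_2 = 204
cx_3 = 250
cy_3 = 179
r_3 = 79
cx_4 = 293
cy_4 = 115
r_4 = 32
cy_5 = 171
r_5 = 37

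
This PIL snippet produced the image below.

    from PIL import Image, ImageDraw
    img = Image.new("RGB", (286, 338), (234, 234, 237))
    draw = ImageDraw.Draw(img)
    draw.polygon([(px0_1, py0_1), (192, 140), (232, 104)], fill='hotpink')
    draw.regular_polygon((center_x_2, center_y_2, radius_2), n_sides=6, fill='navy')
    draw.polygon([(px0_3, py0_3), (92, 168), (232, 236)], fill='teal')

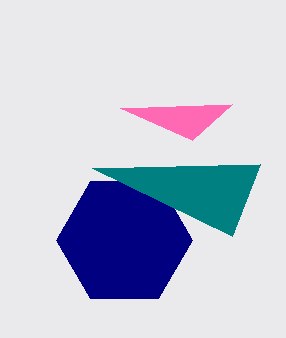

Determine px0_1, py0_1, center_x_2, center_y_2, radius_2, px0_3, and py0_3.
px0_1 = 120; py0_1 = 108; center_x_2 = 124; center_y_2 = 240; radius_2 = 68; px0_3 = 260; py0_3 = 164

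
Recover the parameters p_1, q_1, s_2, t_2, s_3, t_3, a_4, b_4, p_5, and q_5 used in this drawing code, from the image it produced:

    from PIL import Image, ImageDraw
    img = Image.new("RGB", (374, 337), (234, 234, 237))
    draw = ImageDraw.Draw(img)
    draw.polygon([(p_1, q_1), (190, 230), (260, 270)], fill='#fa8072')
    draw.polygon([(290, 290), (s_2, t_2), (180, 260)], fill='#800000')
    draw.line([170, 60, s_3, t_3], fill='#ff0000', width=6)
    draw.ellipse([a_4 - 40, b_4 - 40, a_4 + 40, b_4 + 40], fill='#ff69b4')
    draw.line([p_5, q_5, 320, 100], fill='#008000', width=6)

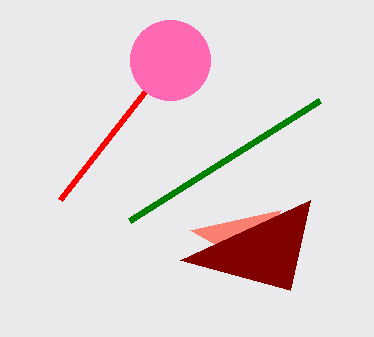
p_1 = 280
q_1 = 210
s_2 = 310
t_2 = 200
s_3 = 60
t_3 = 200
a_4 = 170
b_4 = 60
p_5 = 130
q_5 = 220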